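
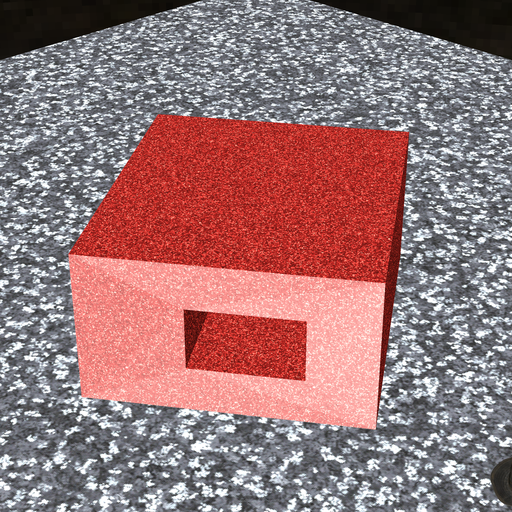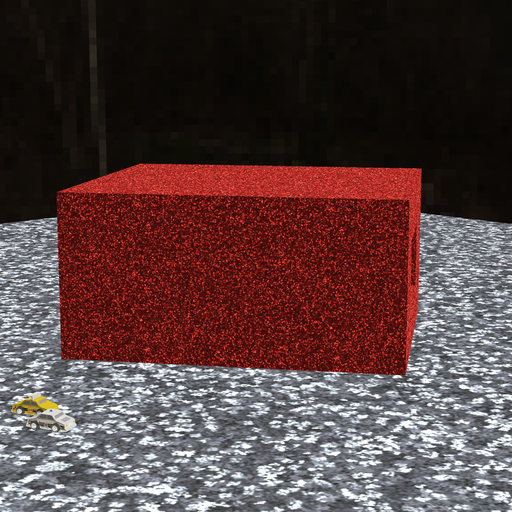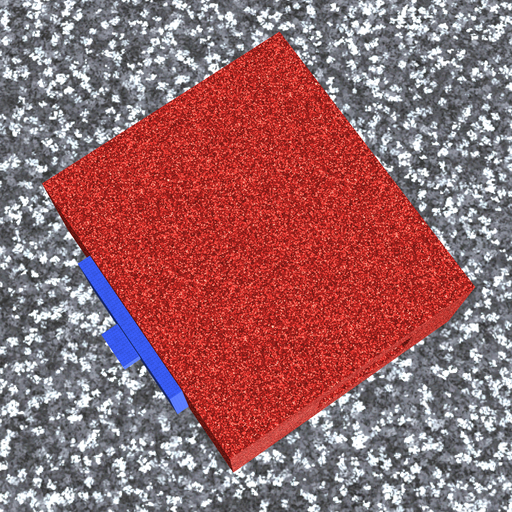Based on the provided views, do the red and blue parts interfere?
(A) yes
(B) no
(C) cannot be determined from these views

(C) cannot be determined from these views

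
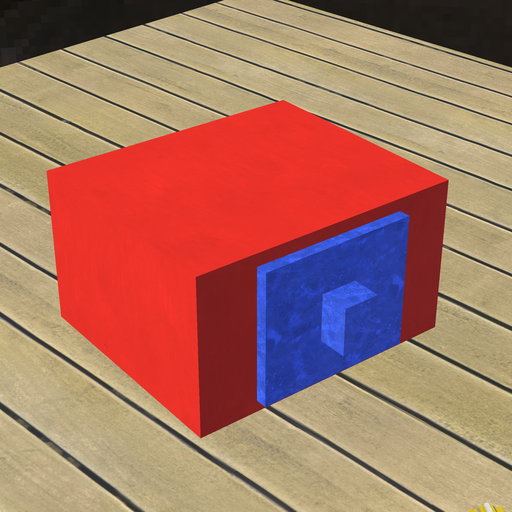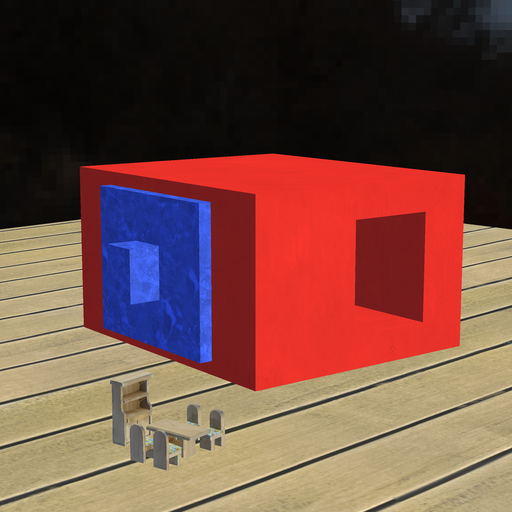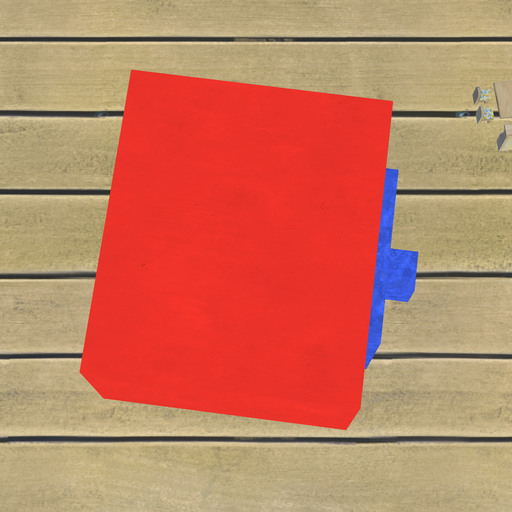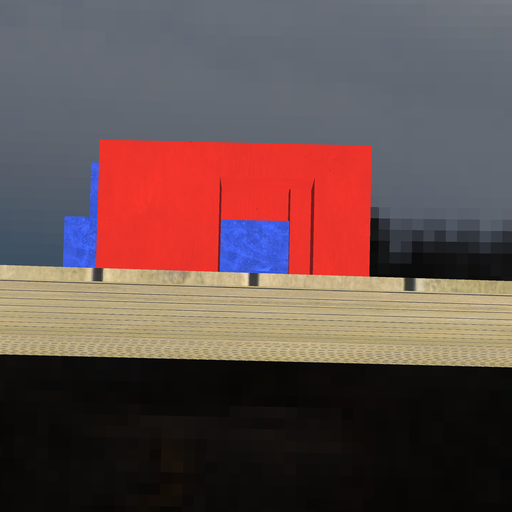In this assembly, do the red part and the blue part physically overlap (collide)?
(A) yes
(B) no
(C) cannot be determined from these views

(A) yes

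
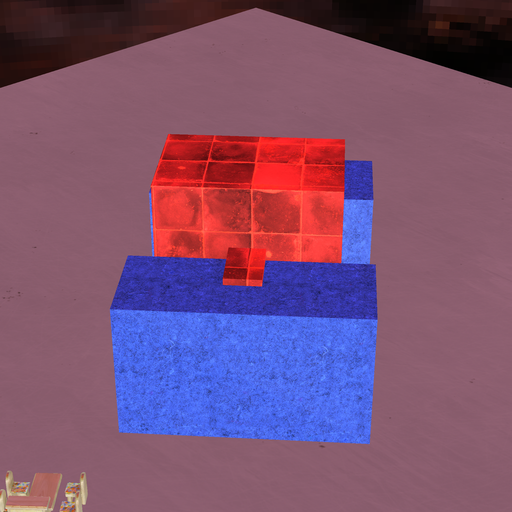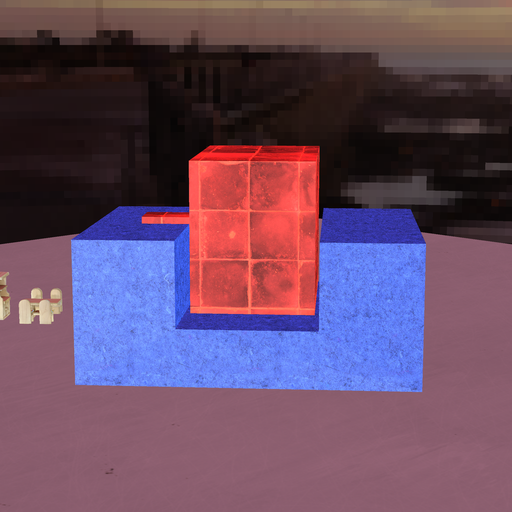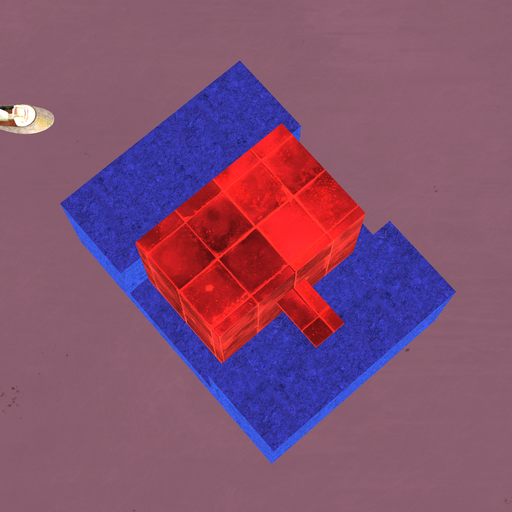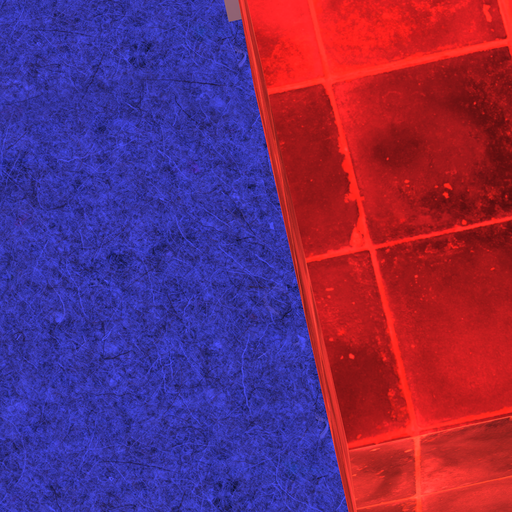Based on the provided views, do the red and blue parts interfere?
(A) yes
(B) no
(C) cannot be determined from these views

(B) no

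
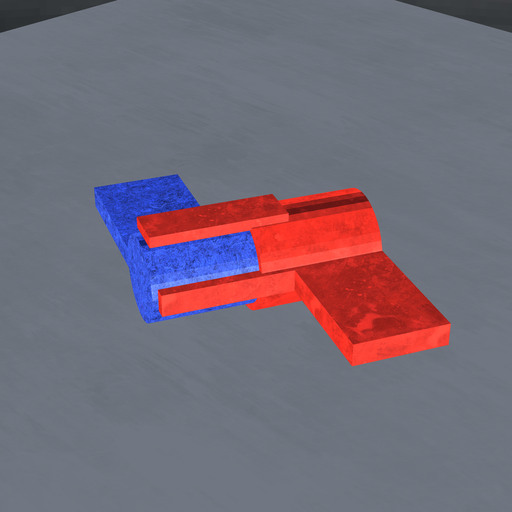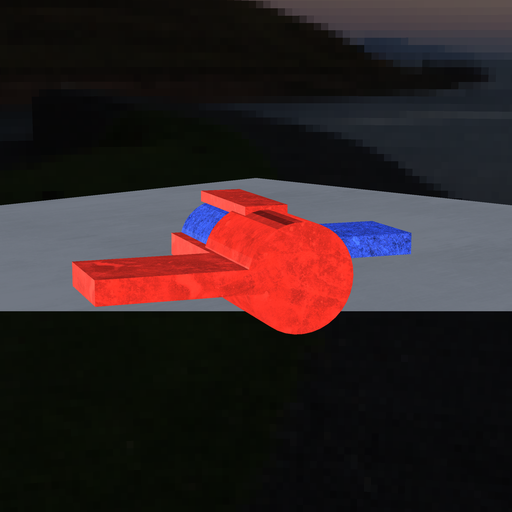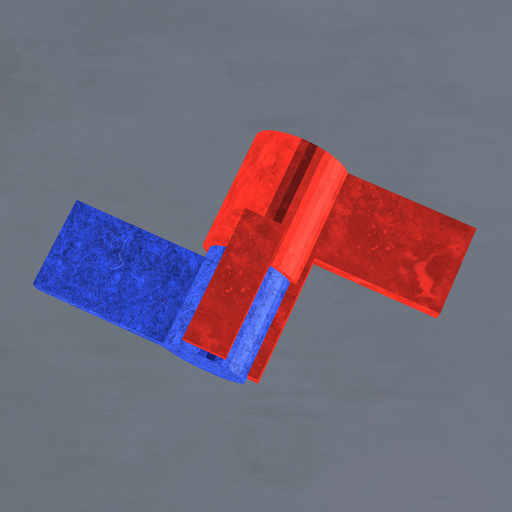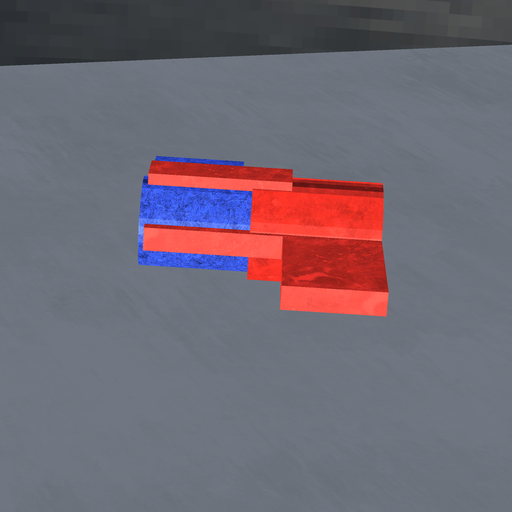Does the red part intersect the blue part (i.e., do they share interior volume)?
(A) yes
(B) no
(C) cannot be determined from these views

(A) yes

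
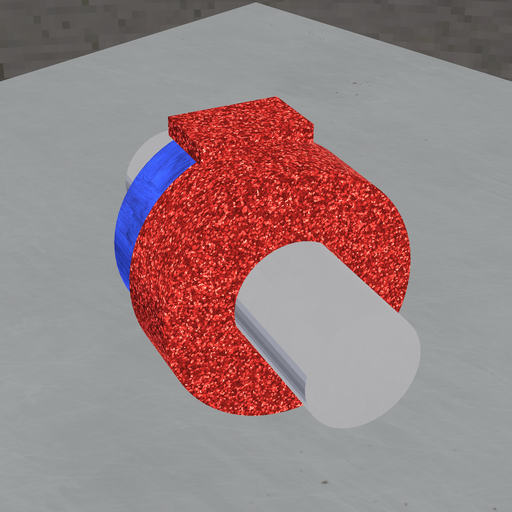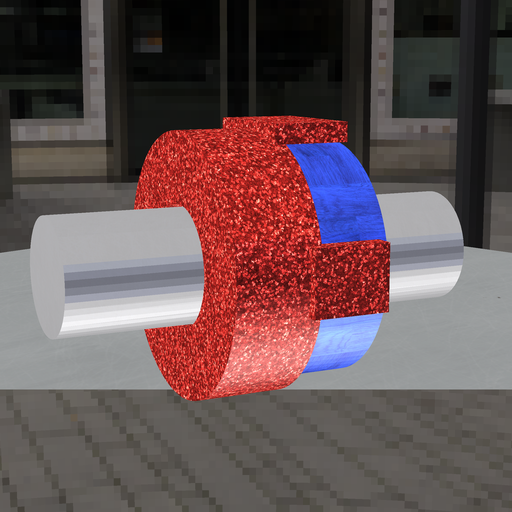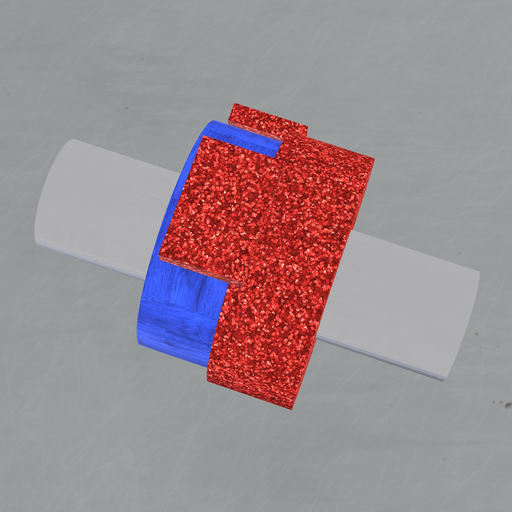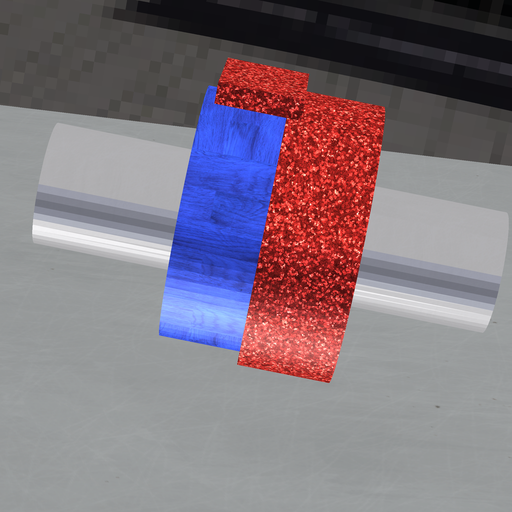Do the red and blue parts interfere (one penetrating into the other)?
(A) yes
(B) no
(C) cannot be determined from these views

(A) yes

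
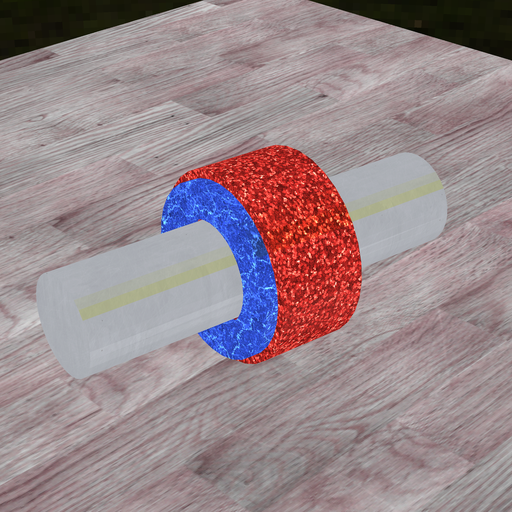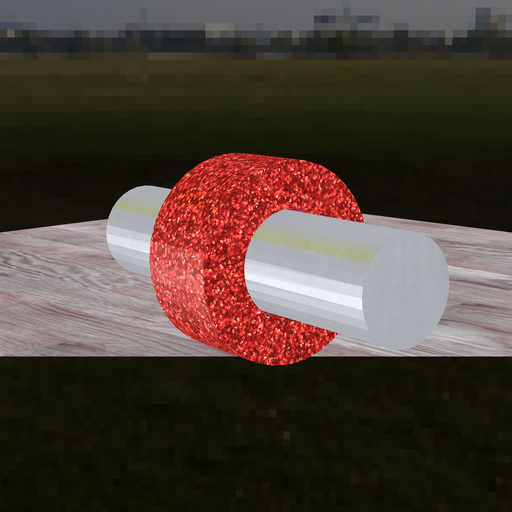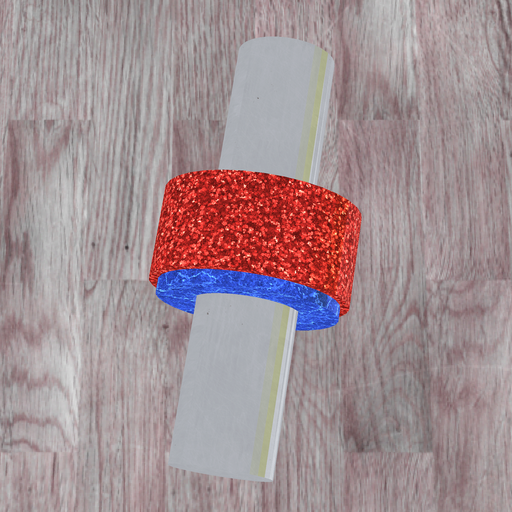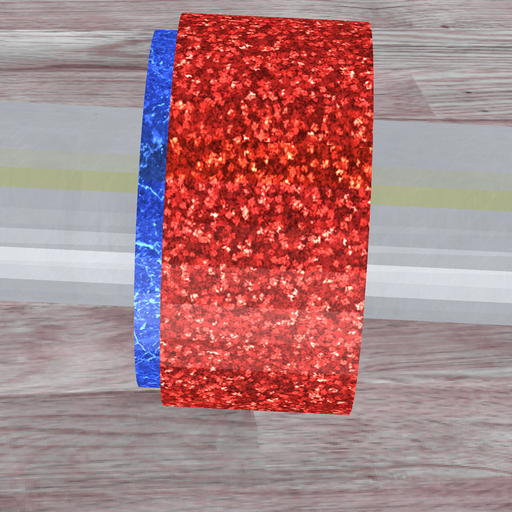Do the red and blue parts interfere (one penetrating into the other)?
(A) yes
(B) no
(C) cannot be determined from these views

(A) yes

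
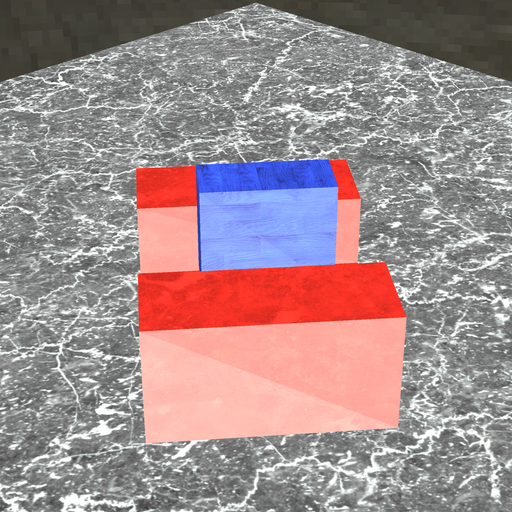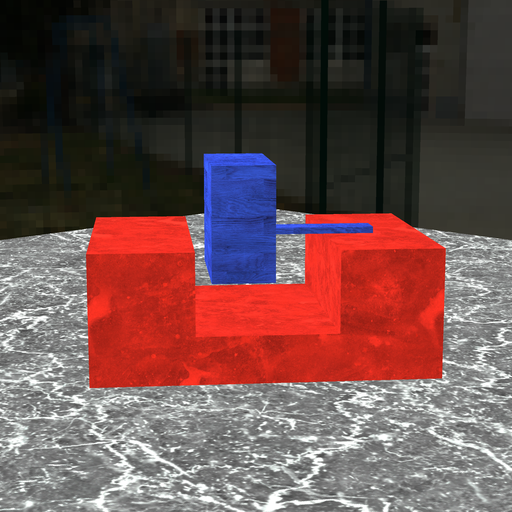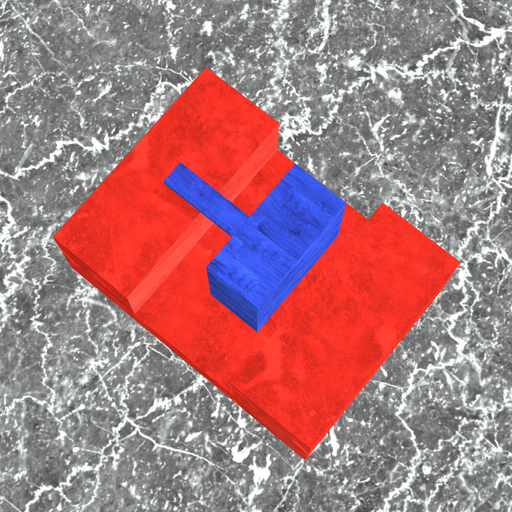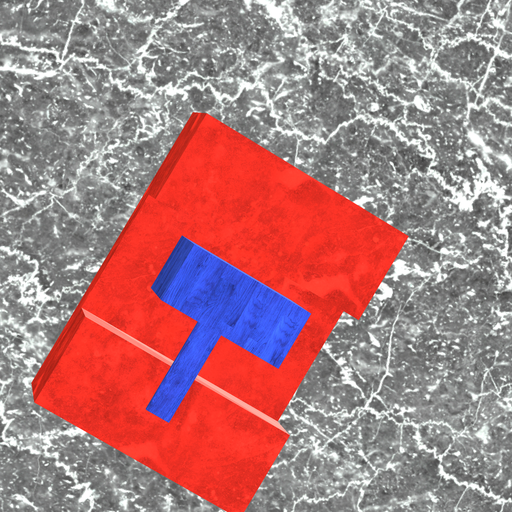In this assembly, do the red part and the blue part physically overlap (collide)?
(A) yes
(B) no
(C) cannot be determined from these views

(B) no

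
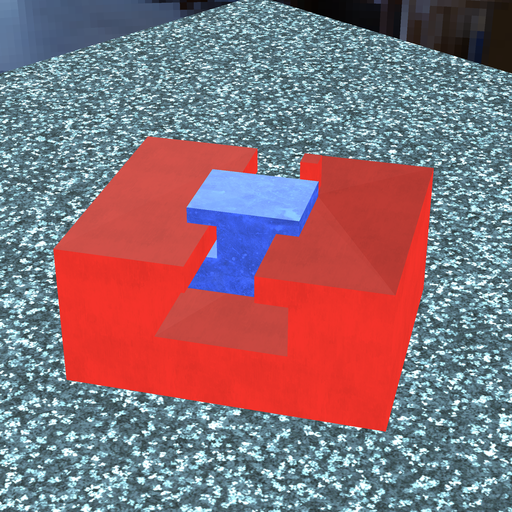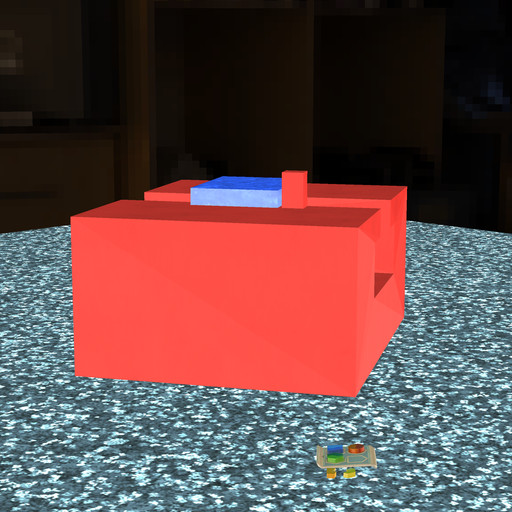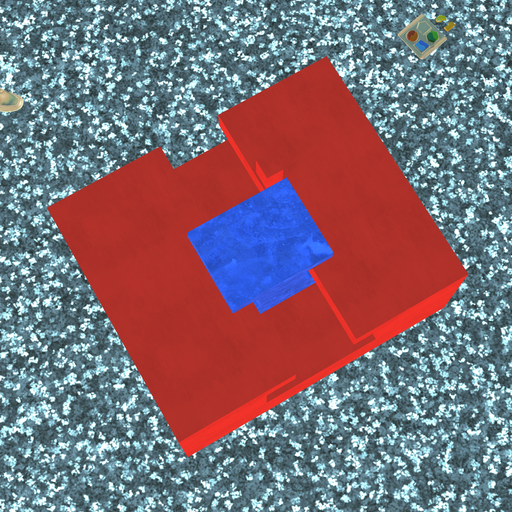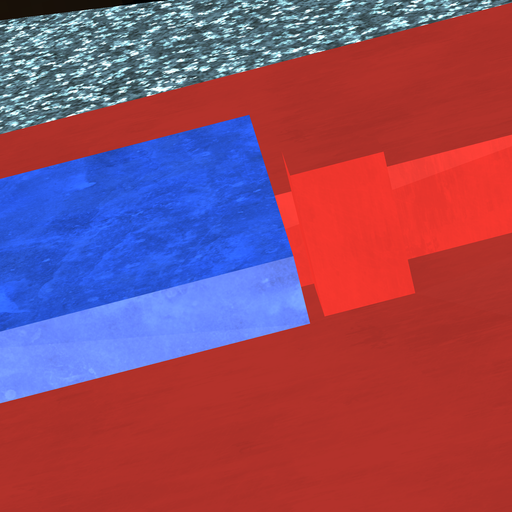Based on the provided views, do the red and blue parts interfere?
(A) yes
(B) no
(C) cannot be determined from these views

(B) no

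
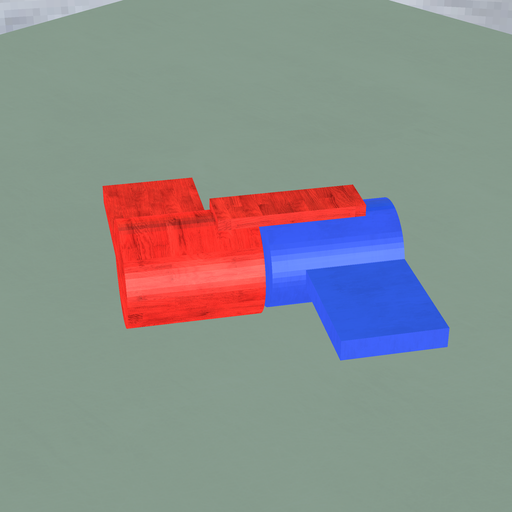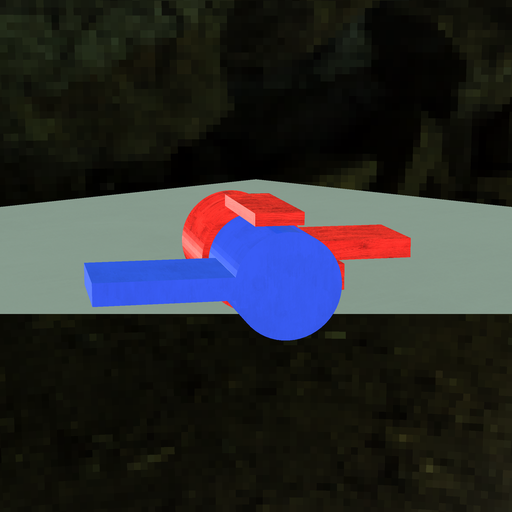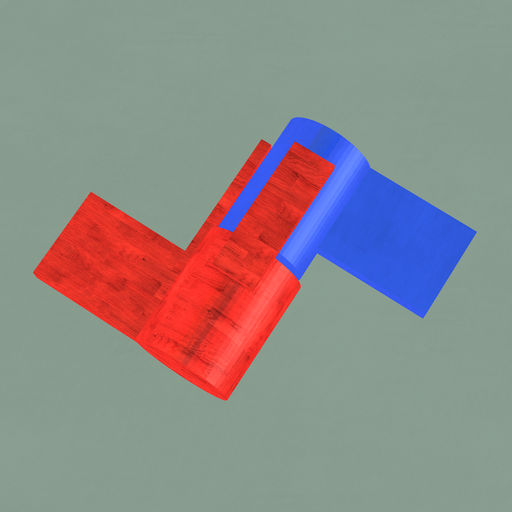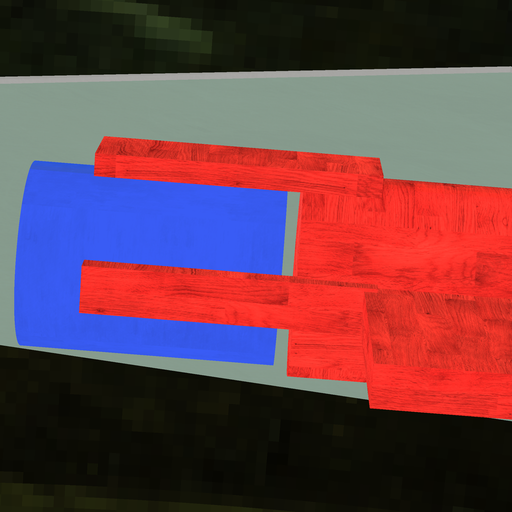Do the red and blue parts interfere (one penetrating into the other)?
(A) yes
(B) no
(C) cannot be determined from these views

(B) no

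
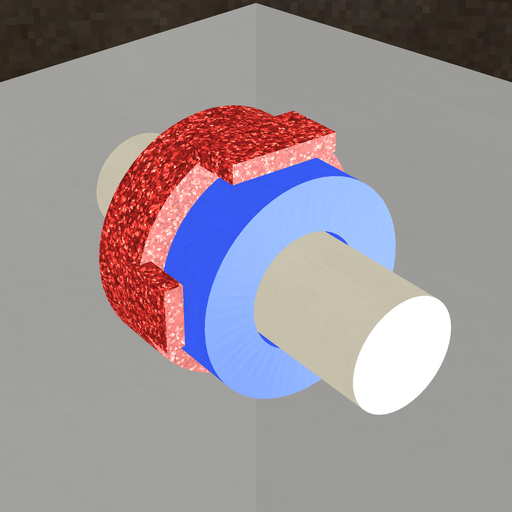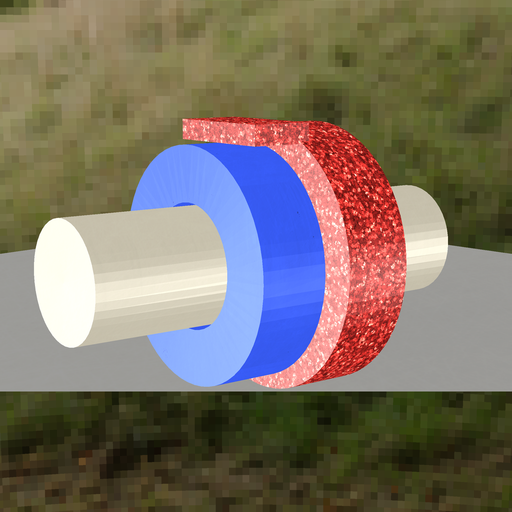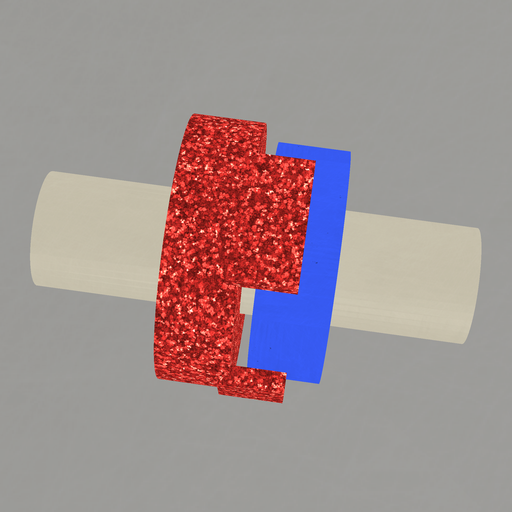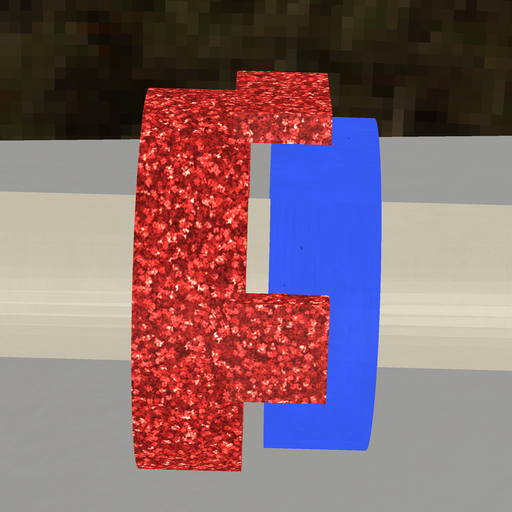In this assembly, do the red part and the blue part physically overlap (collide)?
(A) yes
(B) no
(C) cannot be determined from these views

(B) no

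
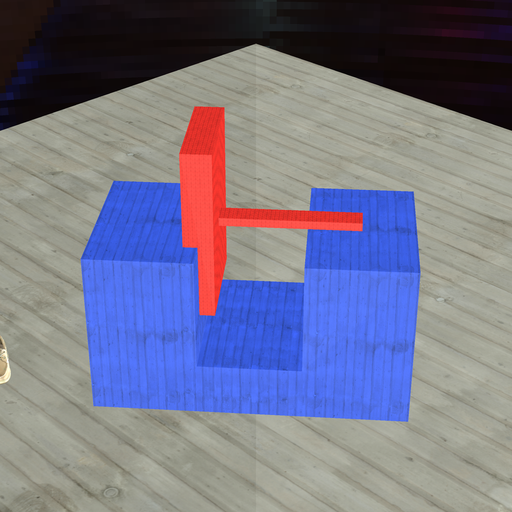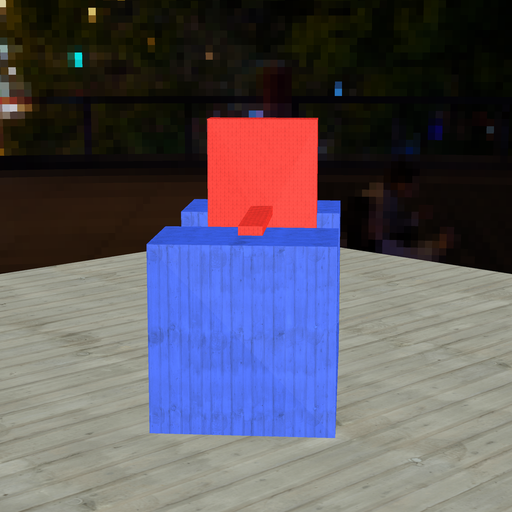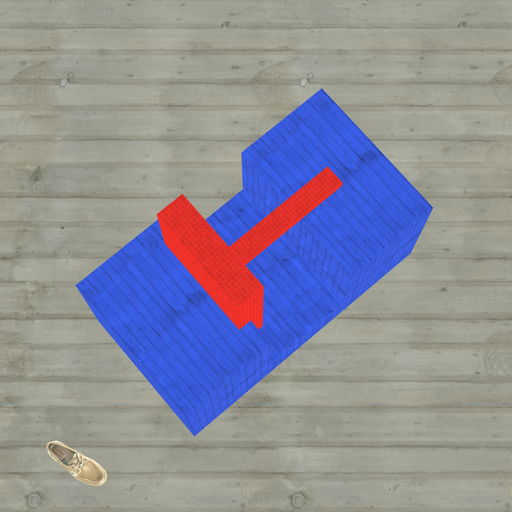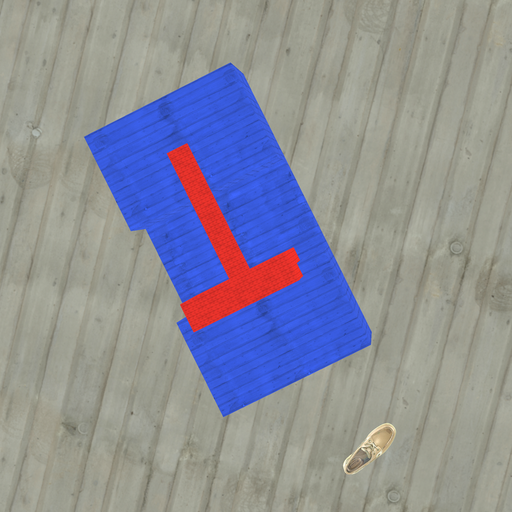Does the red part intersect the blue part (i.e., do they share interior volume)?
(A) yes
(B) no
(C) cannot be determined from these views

(A) yes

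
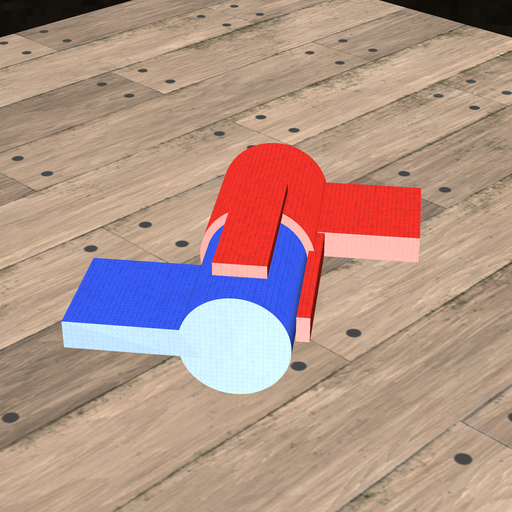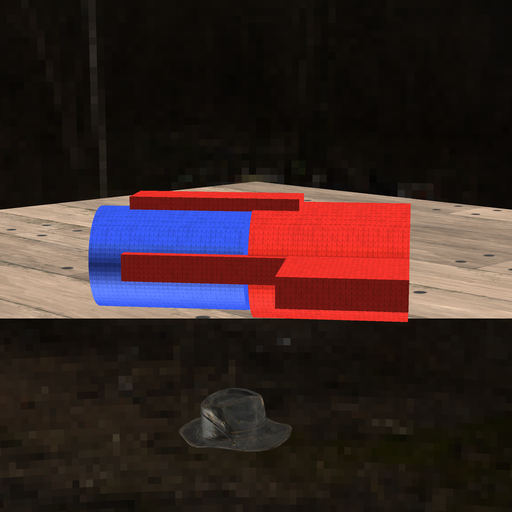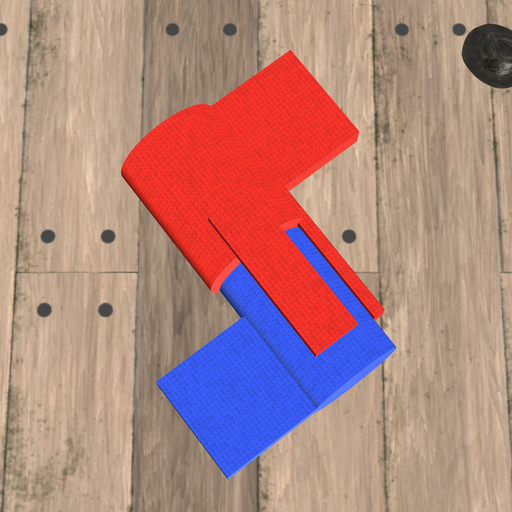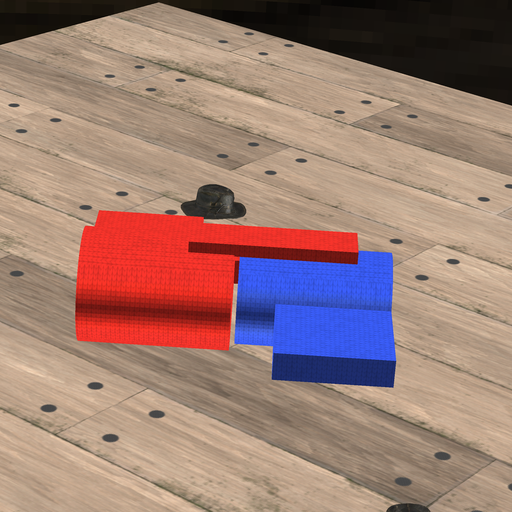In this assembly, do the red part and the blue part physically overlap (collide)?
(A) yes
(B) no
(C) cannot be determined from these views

(B) no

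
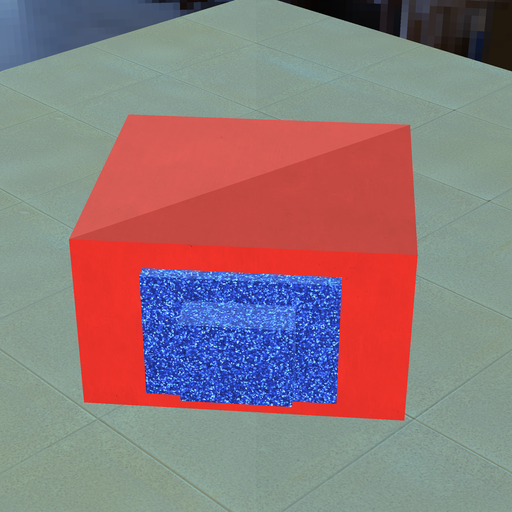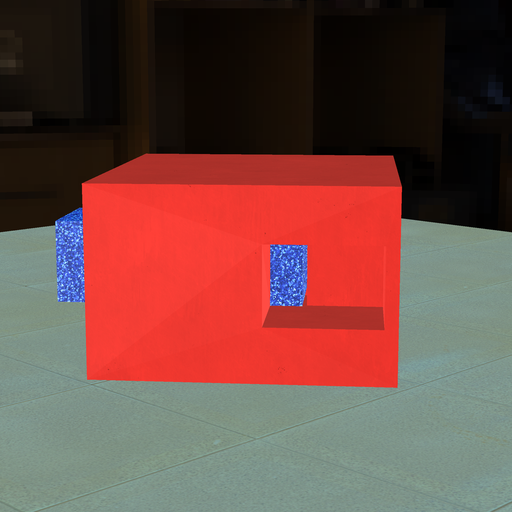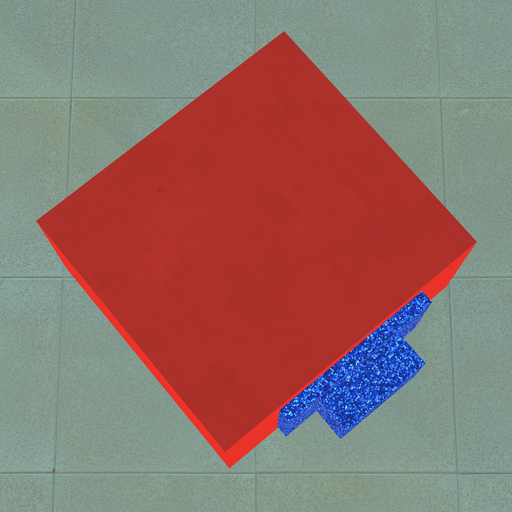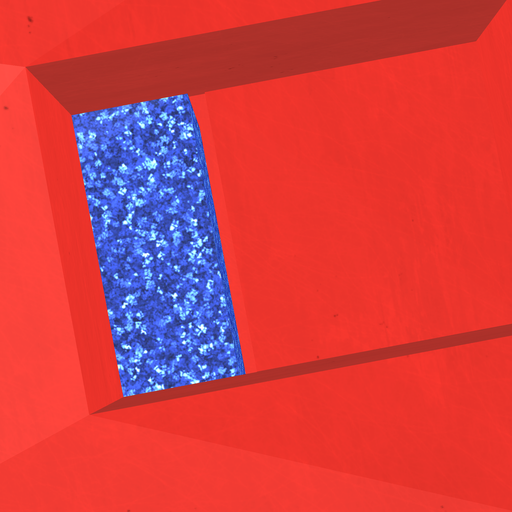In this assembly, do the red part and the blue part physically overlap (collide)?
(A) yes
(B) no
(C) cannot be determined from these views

(B) no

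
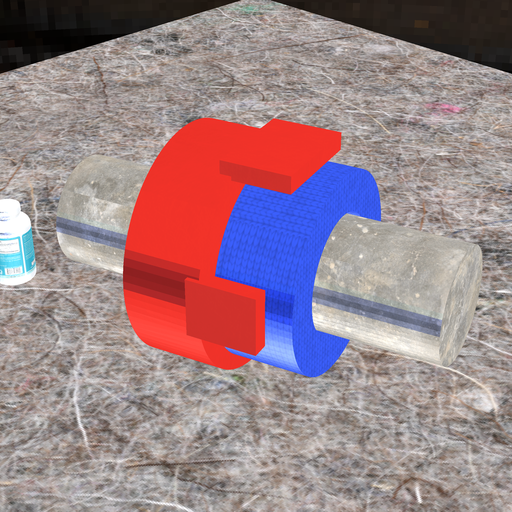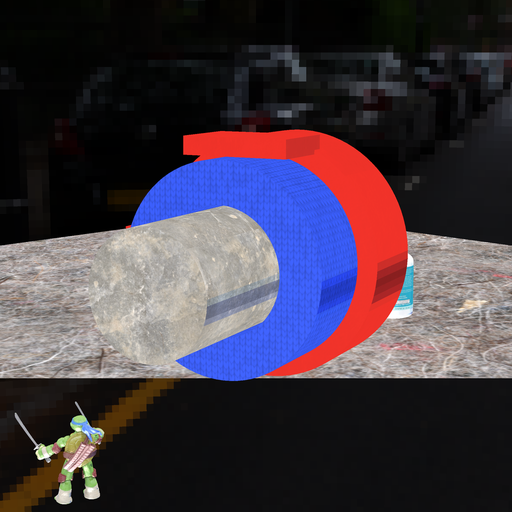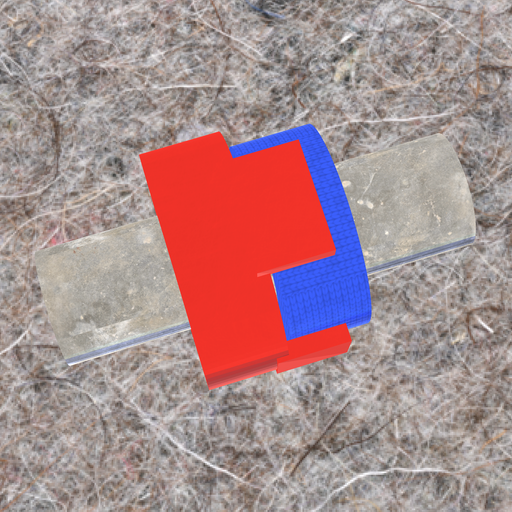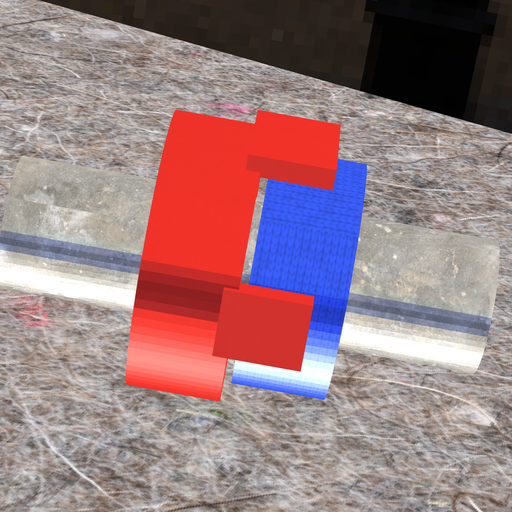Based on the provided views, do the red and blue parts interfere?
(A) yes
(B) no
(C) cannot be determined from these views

(B) no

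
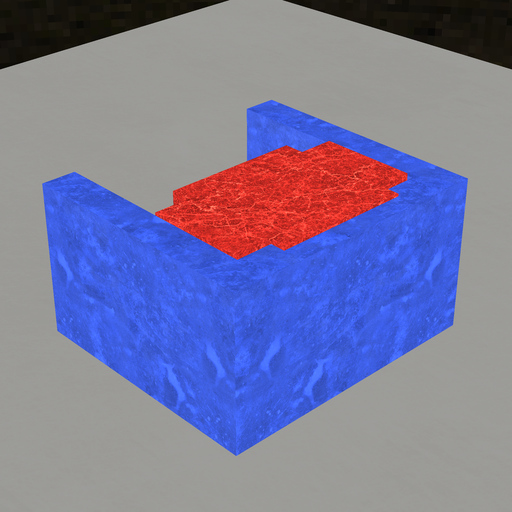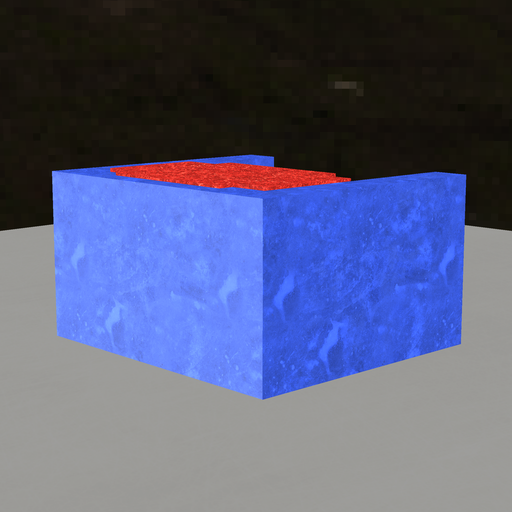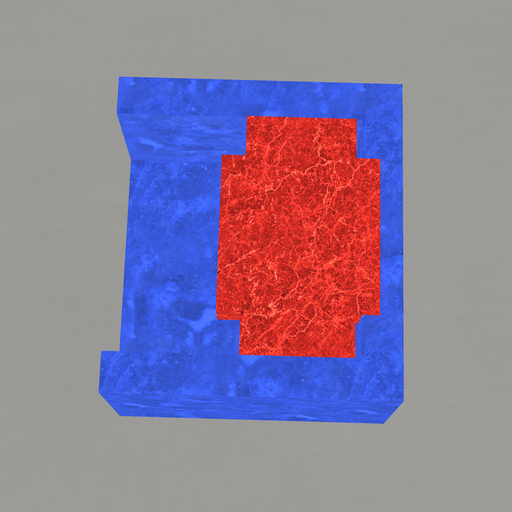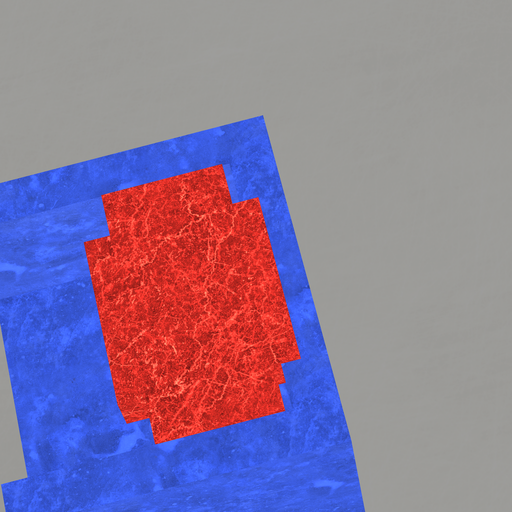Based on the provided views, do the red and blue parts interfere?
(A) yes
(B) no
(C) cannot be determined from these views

(A) yes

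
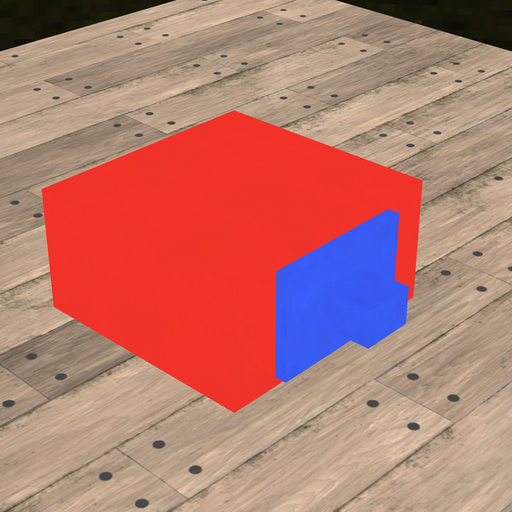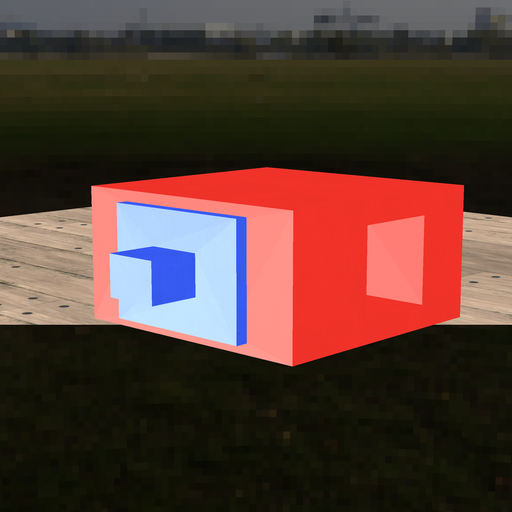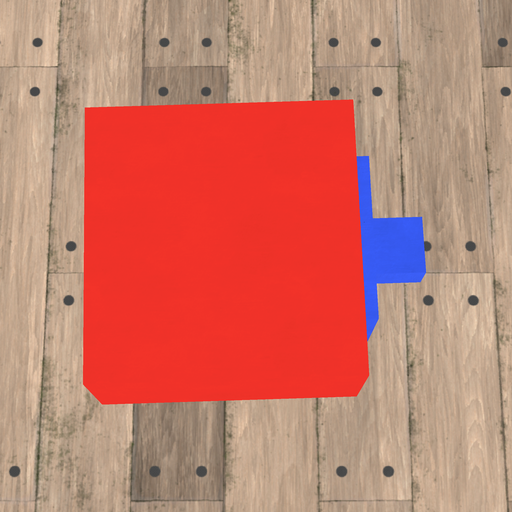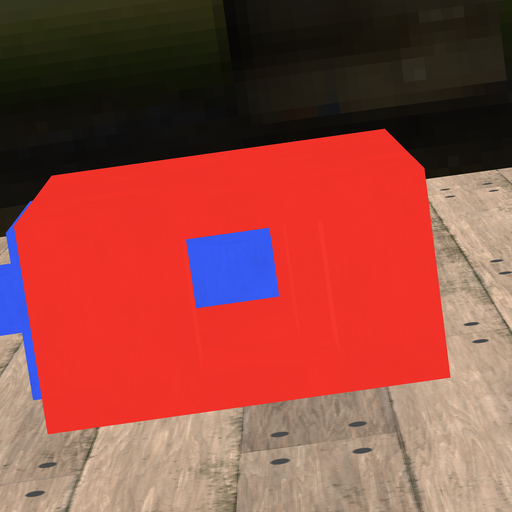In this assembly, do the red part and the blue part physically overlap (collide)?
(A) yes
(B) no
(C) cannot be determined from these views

(B) no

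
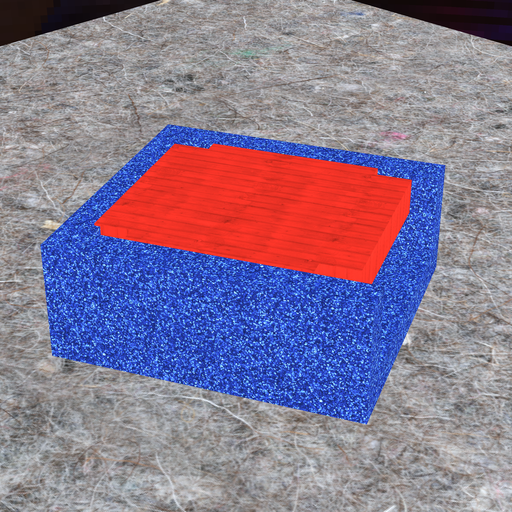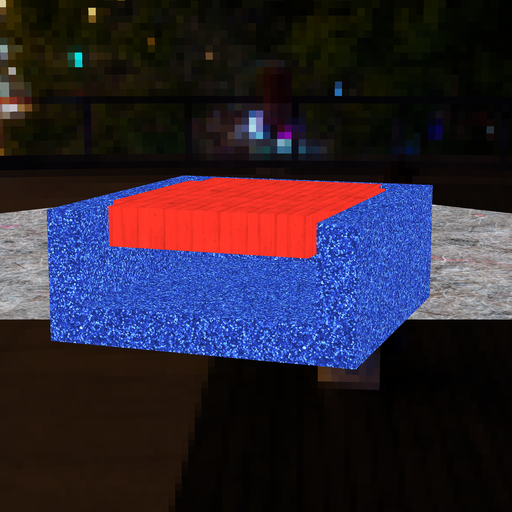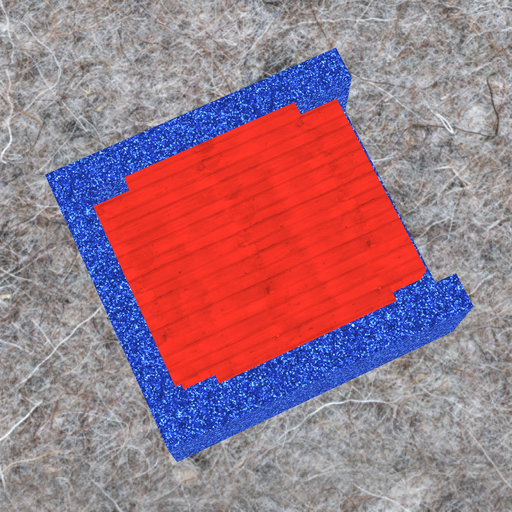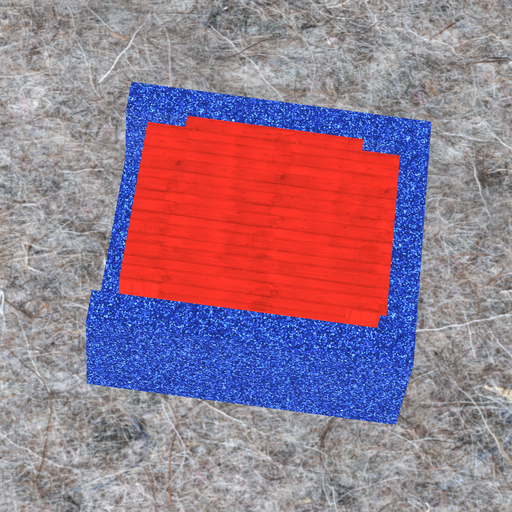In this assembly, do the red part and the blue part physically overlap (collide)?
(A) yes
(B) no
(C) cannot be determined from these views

(A) yes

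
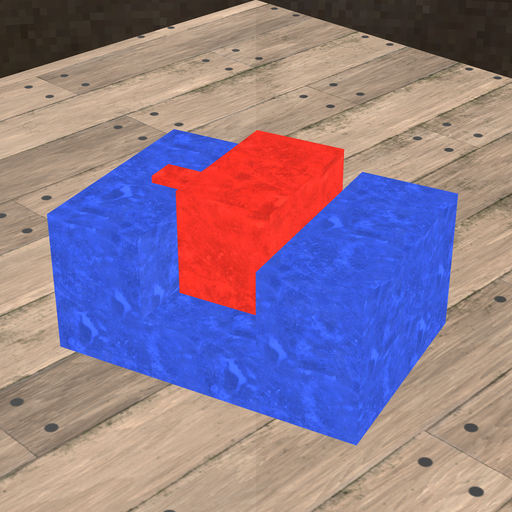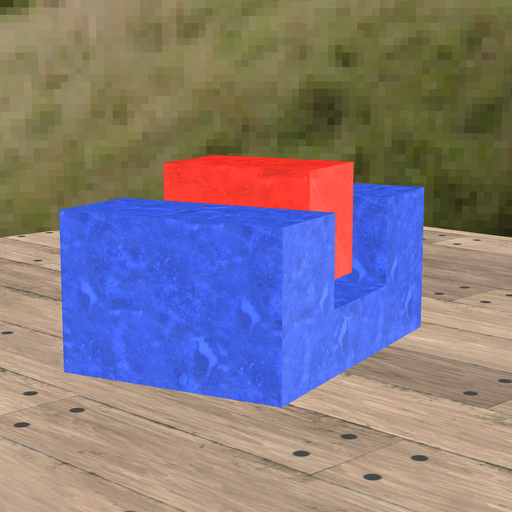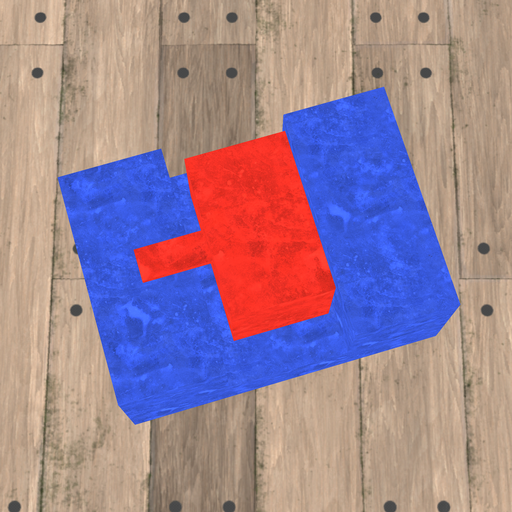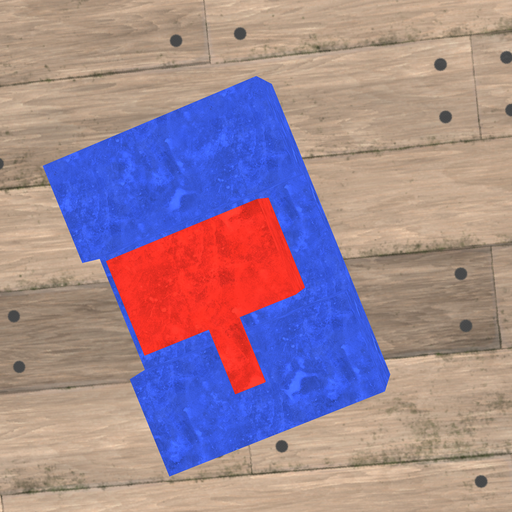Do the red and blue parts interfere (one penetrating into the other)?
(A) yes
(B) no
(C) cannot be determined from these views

(B) no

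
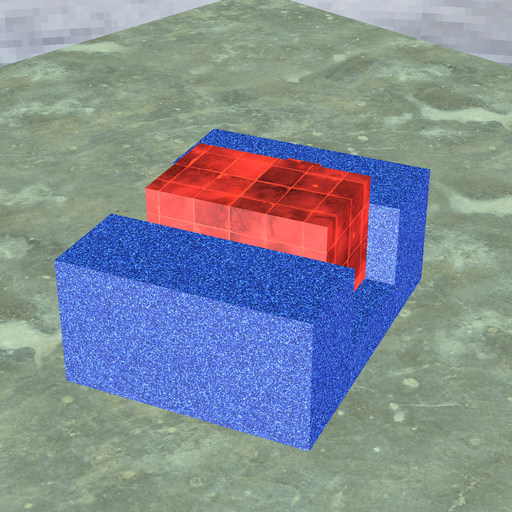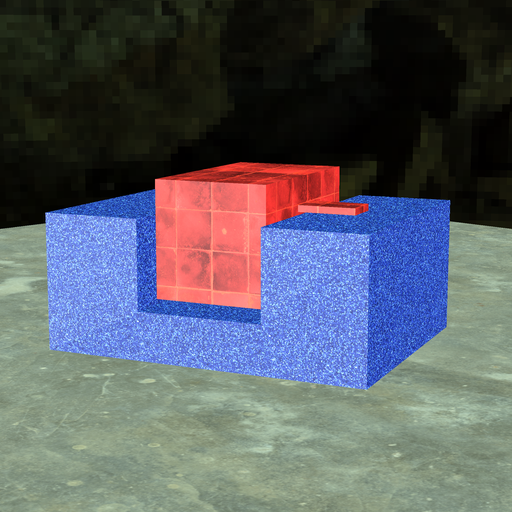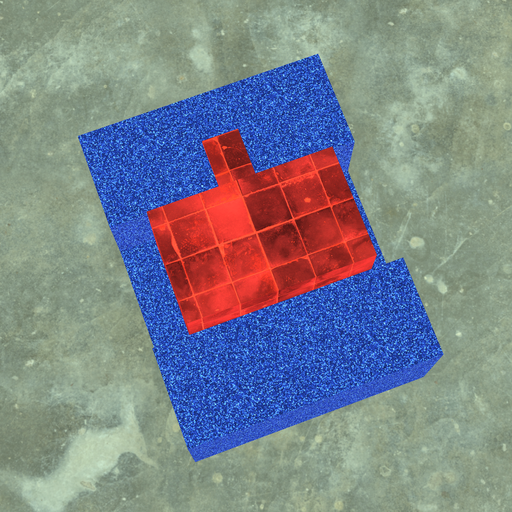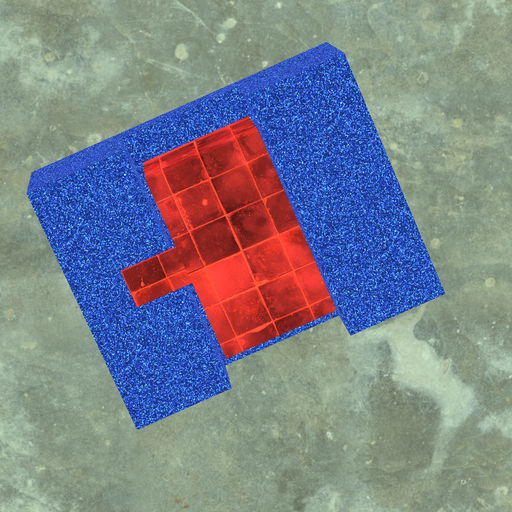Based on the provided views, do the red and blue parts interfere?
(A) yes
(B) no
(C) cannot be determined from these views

(B) no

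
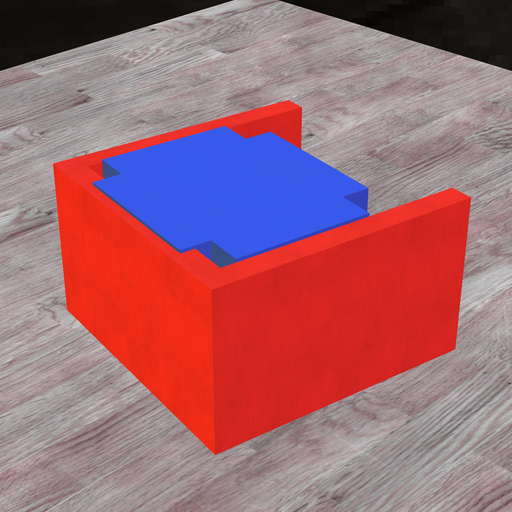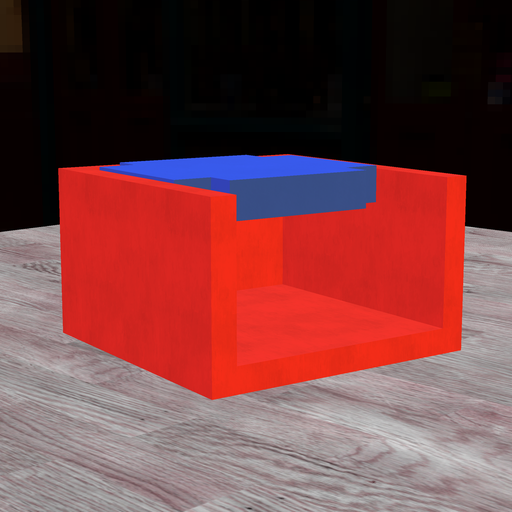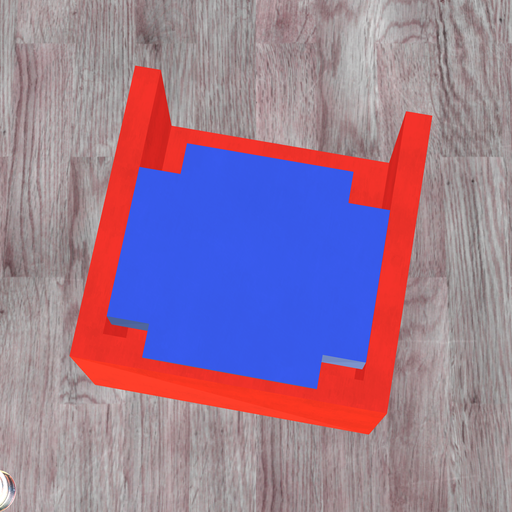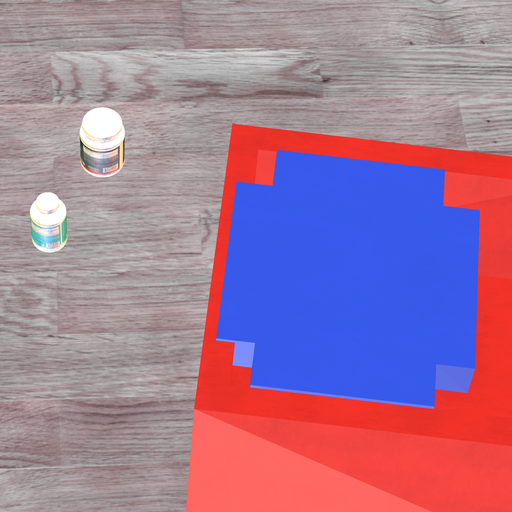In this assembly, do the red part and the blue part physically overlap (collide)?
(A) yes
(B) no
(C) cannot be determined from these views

(A) yes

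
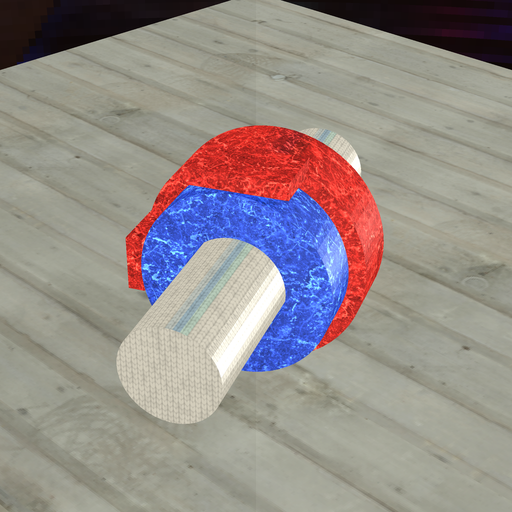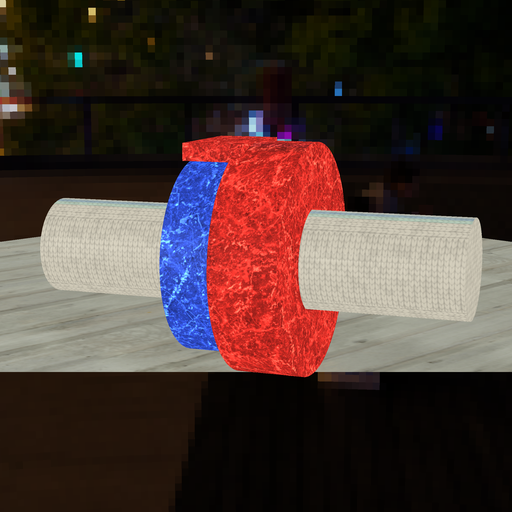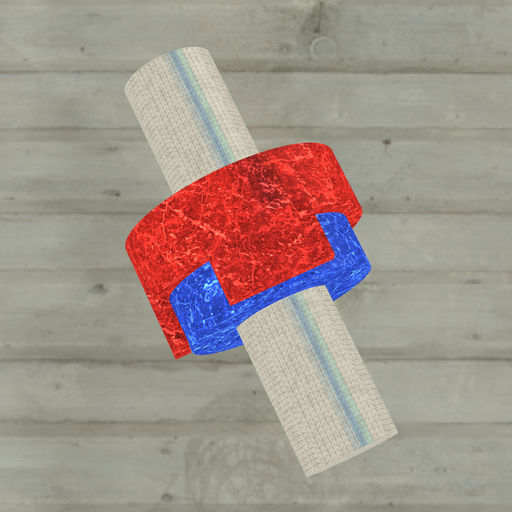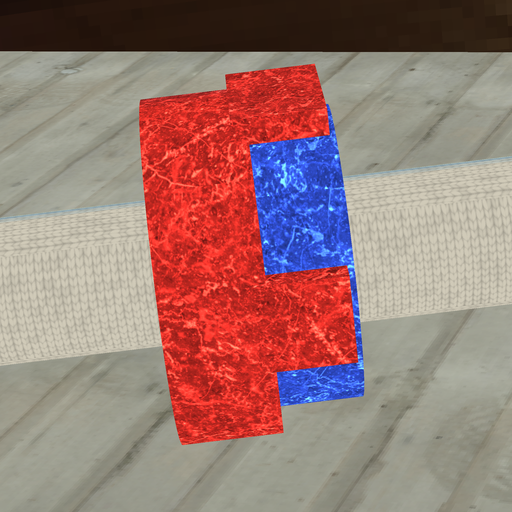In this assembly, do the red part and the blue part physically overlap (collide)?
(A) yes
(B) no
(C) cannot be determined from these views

(A) yes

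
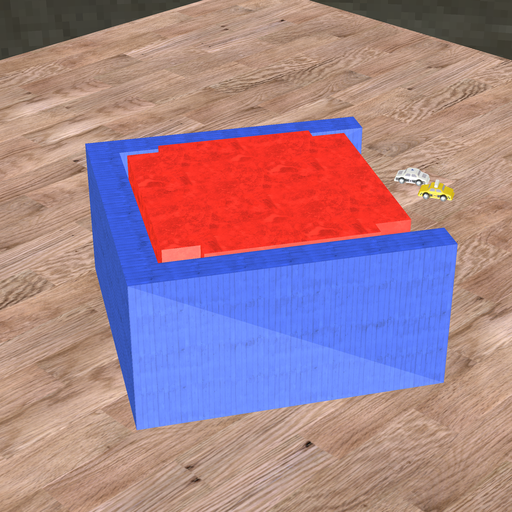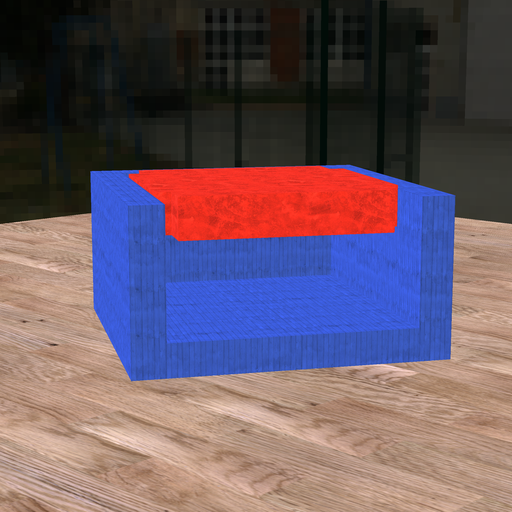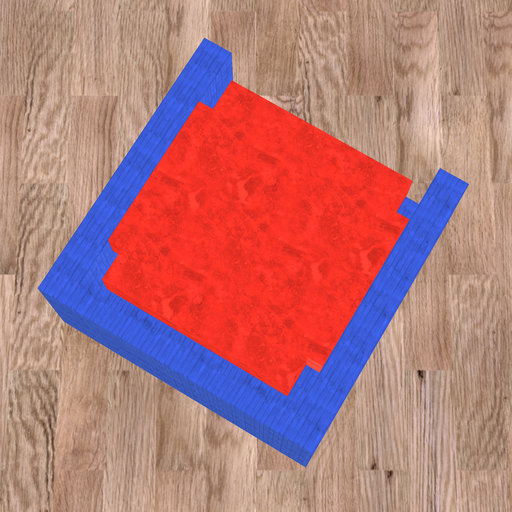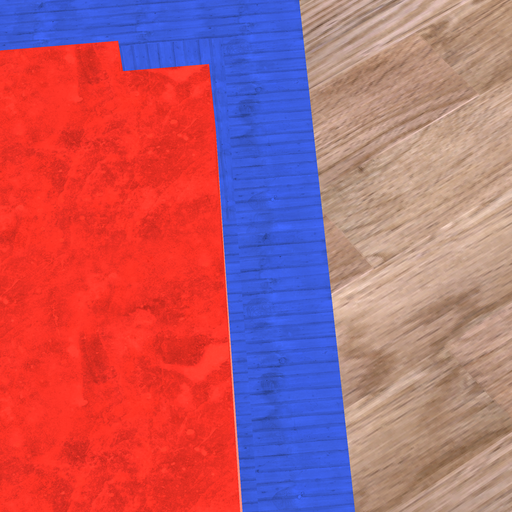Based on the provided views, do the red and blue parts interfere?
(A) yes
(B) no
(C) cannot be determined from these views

(B) no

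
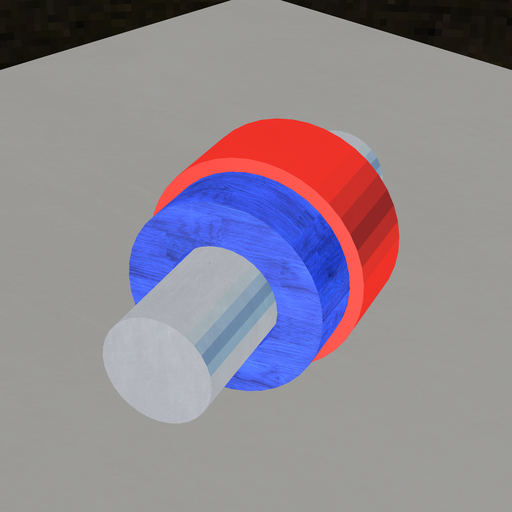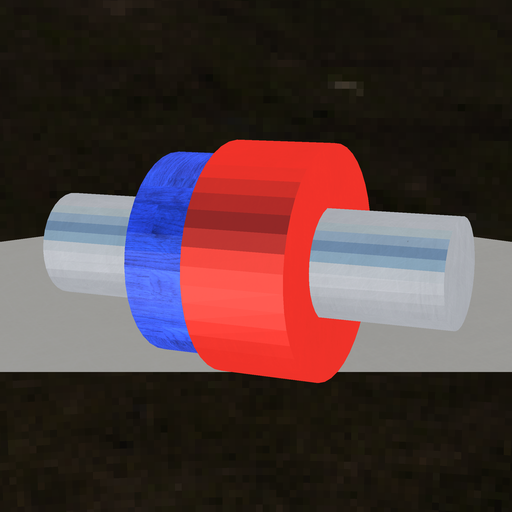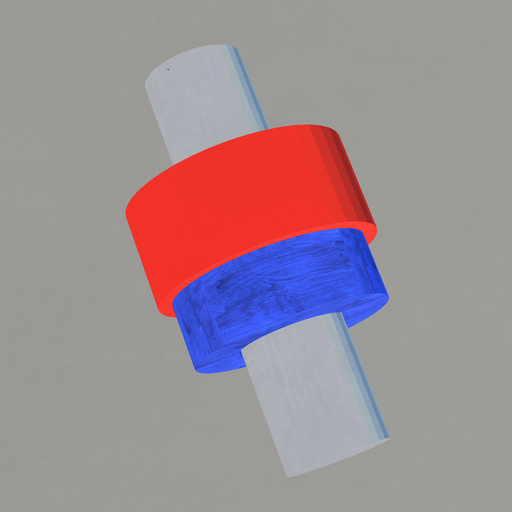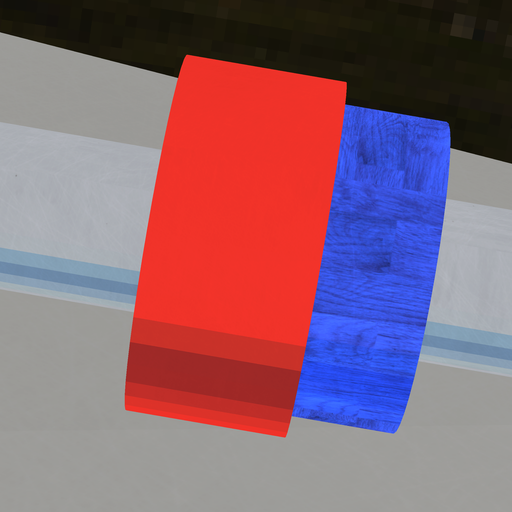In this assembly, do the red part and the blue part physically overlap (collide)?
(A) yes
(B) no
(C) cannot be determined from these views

(A) yes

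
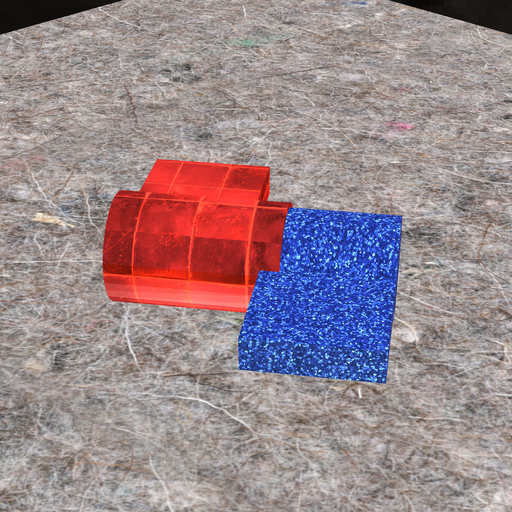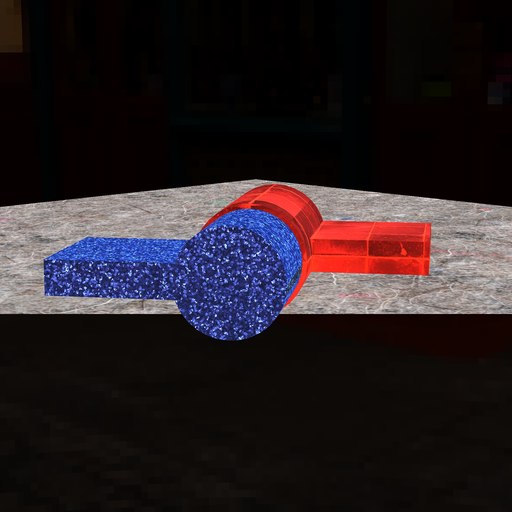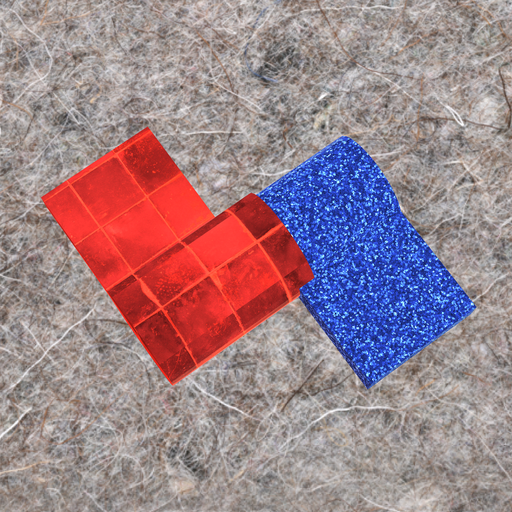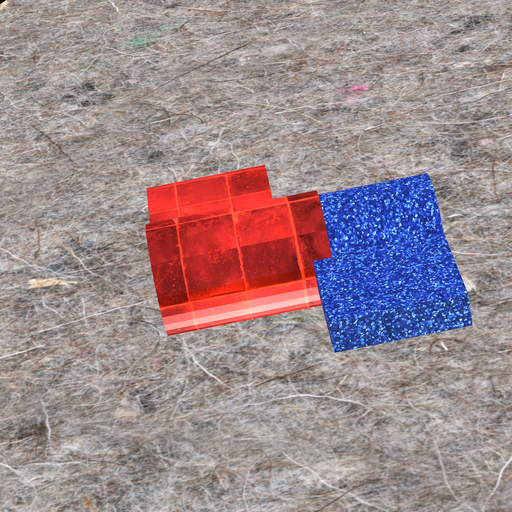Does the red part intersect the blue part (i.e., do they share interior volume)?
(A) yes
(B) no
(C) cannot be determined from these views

(A) yes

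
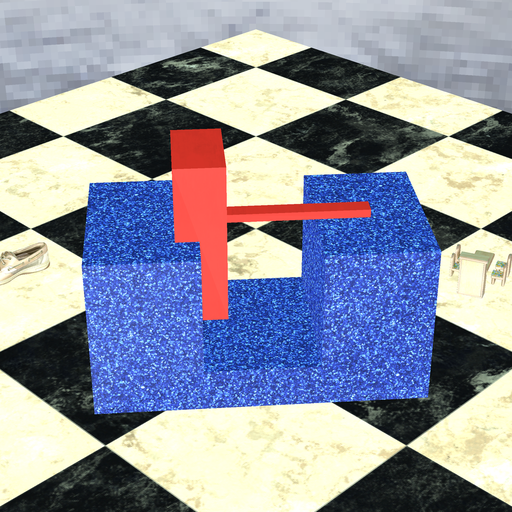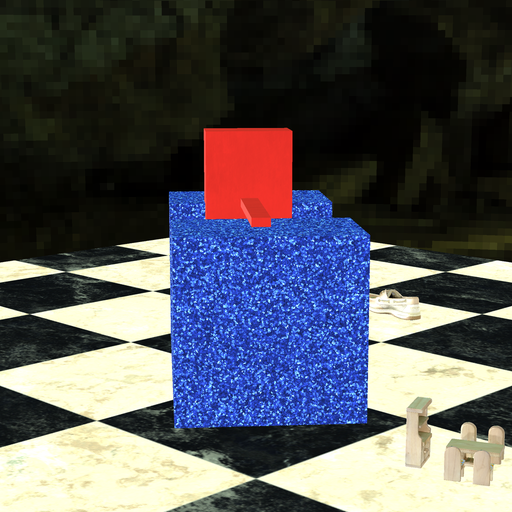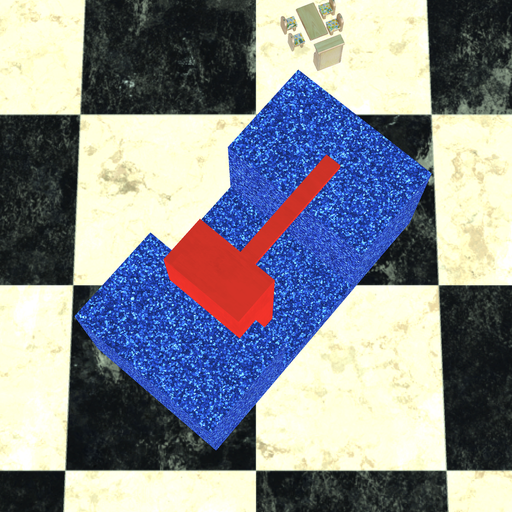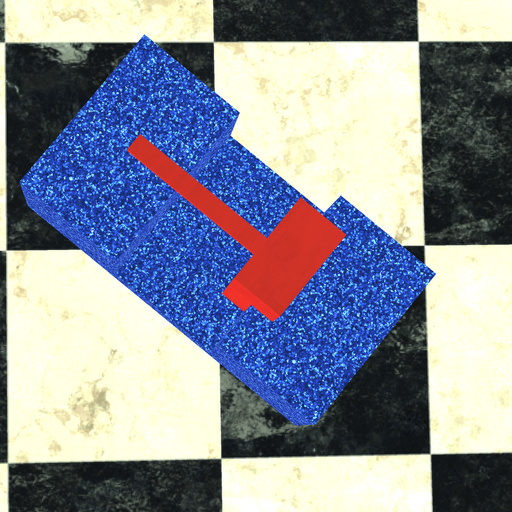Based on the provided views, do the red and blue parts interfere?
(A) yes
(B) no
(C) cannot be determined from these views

(A) yes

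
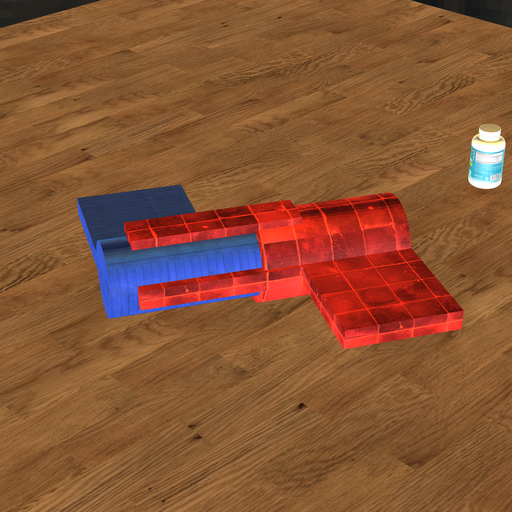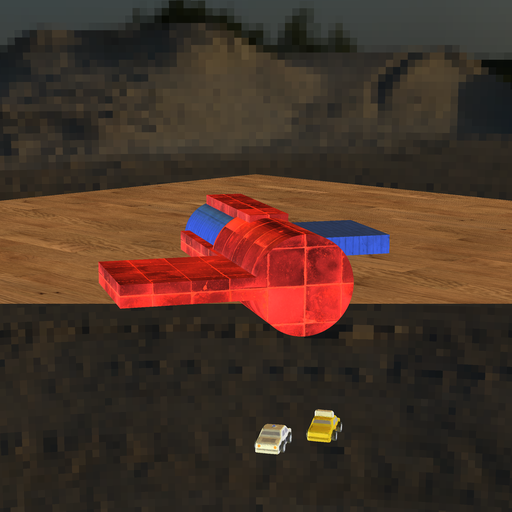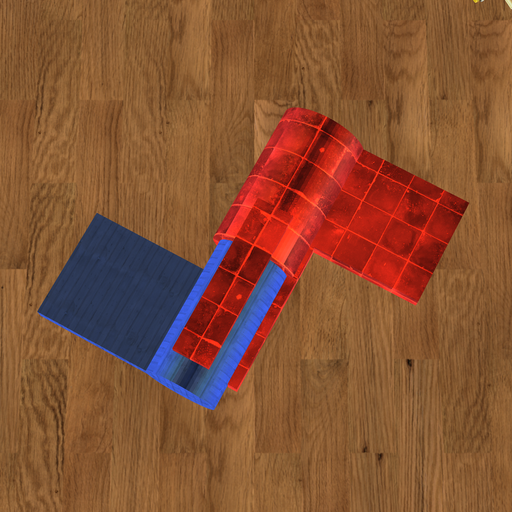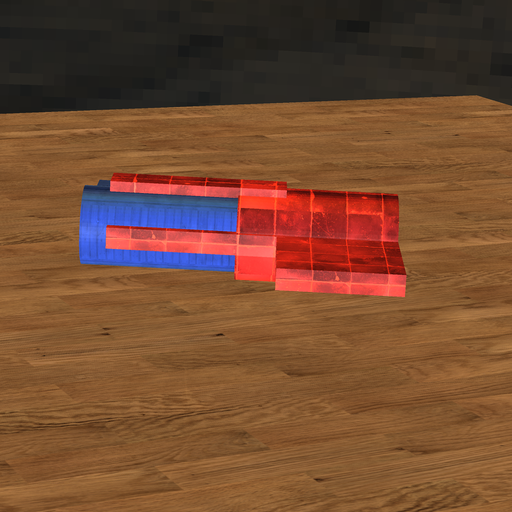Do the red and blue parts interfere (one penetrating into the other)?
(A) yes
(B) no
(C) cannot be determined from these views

(A) yes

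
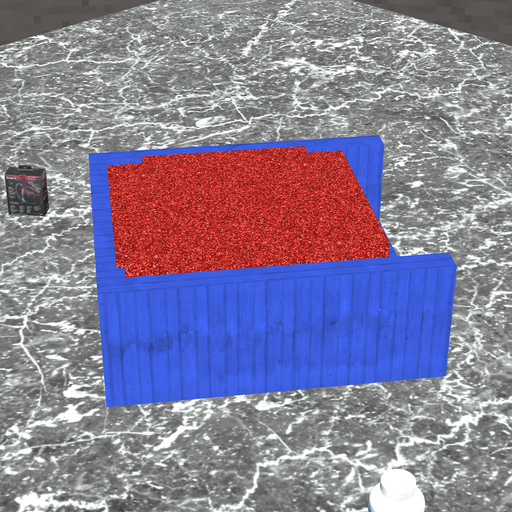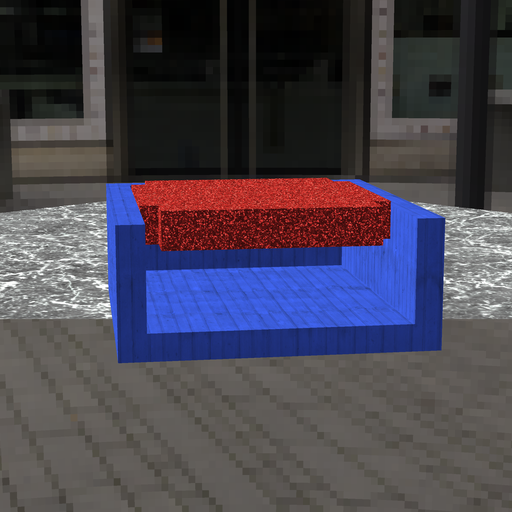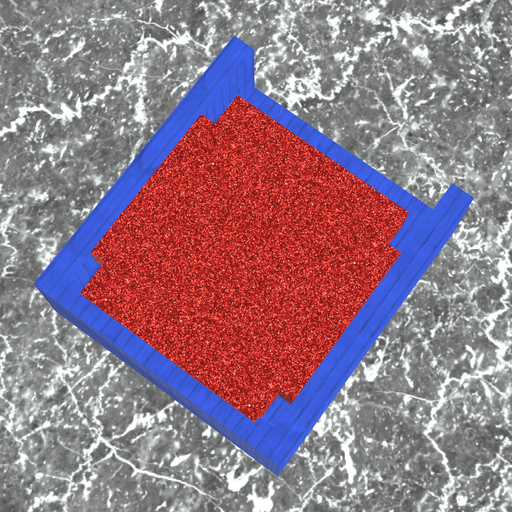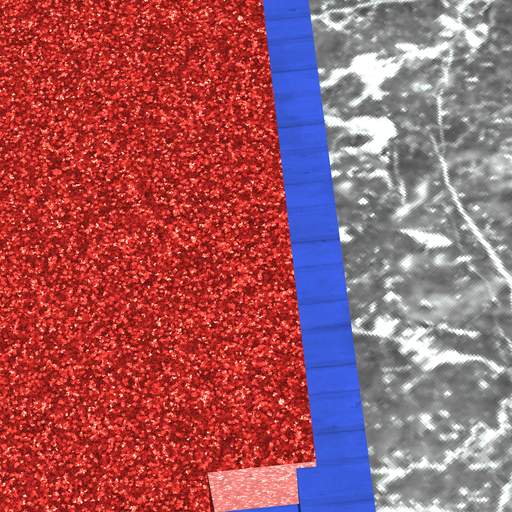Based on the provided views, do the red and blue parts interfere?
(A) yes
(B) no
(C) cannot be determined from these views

(A) yes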